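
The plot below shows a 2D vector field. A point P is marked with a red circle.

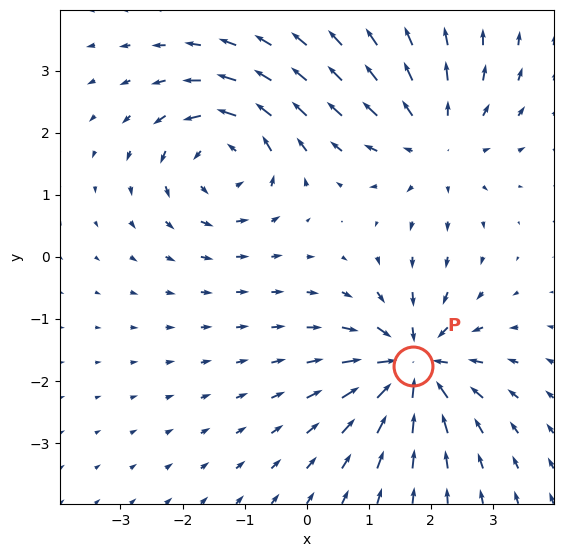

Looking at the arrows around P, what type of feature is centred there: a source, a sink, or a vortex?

sink

At P (1.7, -1.8) the arrows converge inward. Divergence about -5, curl ≈0 — negative divergence with near-zero curl is a sink.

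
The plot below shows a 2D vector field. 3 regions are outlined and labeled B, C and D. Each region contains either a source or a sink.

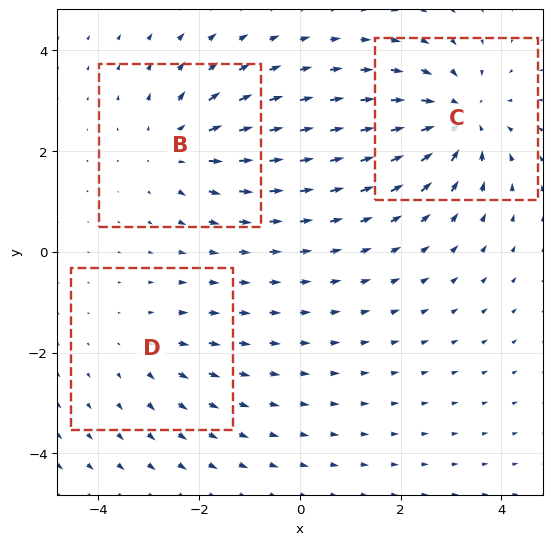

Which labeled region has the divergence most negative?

C

Divergence at each region's feature centre — B: about +3, C: about -5, D: about +2. Region C is most negative.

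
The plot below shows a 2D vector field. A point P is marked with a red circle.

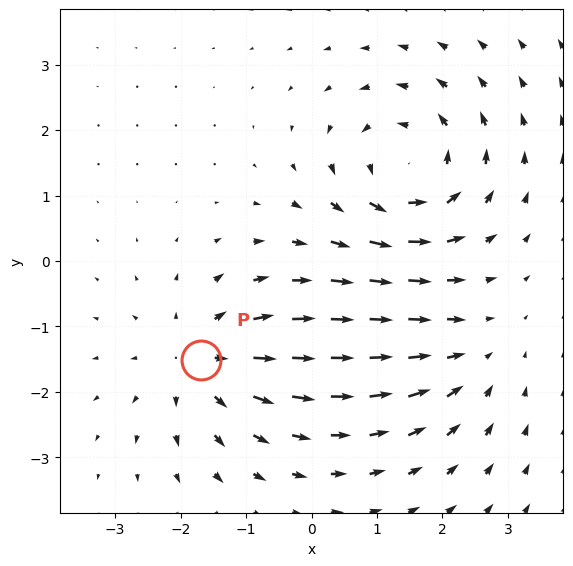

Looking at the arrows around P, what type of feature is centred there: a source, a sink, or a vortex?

At P (-1.7, -1.5) the arrows spread outward. Divergence about +4, curl ≈0 — positive divergence with near-zero curl is a source.

source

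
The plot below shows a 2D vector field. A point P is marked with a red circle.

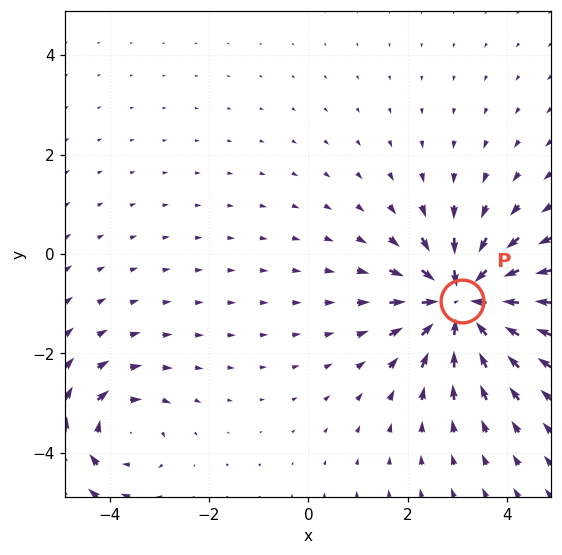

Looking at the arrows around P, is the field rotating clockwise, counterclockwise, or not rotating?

not rotating

Near P at (3.1, -1.0) the arrows show no circulation. The curl there is ≈0.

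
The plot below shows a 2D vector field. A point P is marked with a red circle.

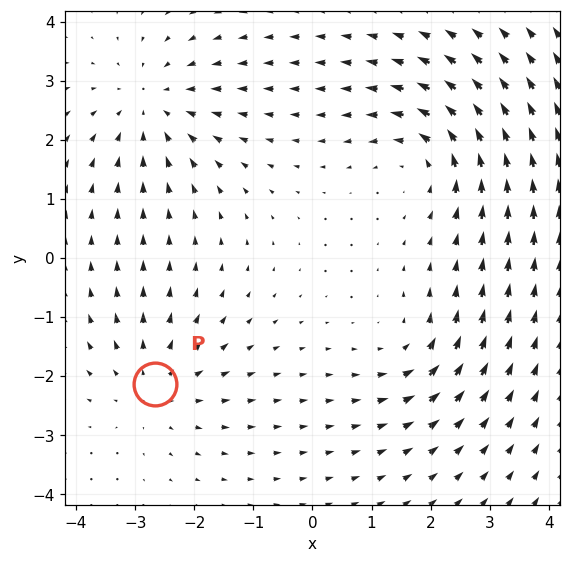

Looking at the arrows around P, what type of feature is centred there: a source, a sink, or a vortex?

source

At P (-2.7, -2.1) the arrows spread outward. Divergence about +3, curl ≈0 — positive divergence with near-zero curl is a source.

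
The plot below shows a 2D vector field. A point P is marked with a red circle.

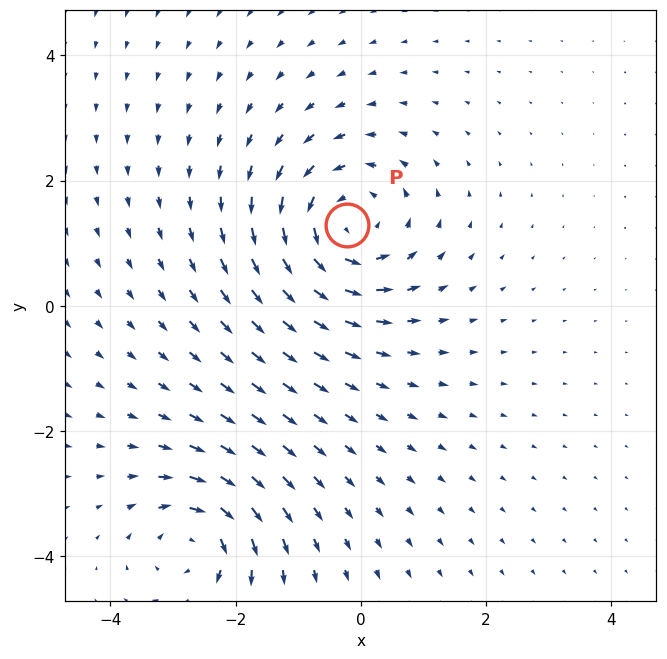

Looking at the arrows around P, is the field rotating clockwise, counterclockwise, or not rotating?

counterclockwise

Near P at (-0.2, 1.3) the arrows circulate counterclockwise. The curl (z-component) there is about +4; positive curl means counterclockwise rotation.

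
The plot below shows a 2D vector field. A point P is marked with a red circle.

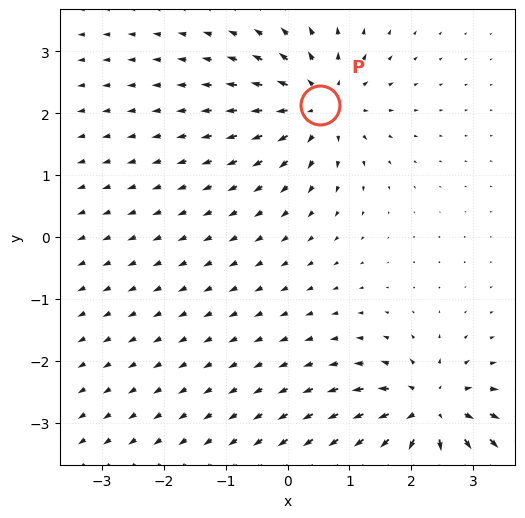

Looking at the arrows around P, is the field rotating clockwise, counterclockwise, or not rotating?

not rotating

Near P at (0.5, 2.1) the arrows show no circulation. The curl there is ≈0.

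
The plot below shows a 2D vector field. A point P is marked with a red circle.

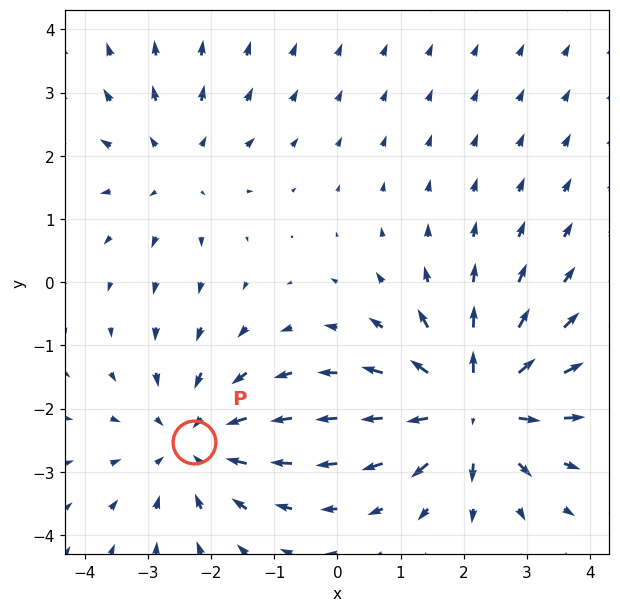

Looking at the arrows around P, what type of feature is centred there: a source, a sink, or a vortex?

At P (-2.3, -2.5) the arrows converge inward. Divergence about -3, curl ≈0 — negative divergence with near-zero curl is a sink.

sink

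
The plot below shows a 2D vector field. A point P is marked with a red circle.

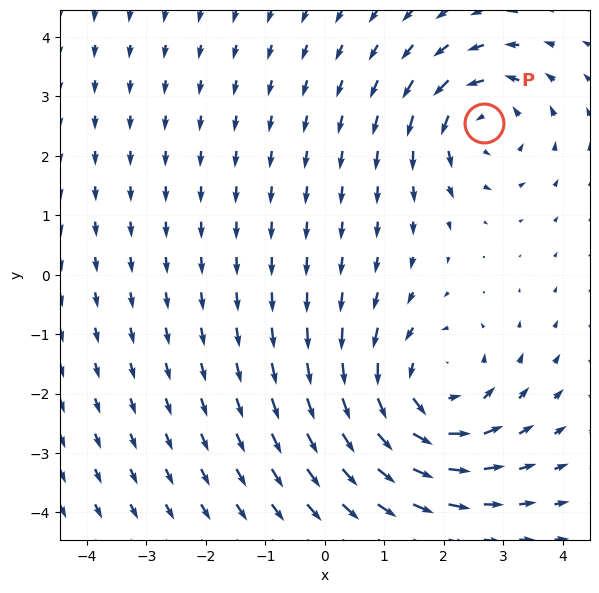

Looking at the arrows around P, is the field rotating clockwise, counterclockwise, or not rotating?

Near P at (2.7, 2.6) the arrows circulate counterclockwise. The curl (z-component) there is about +4; positive curl means counterclockwise rotation.

counterclockwise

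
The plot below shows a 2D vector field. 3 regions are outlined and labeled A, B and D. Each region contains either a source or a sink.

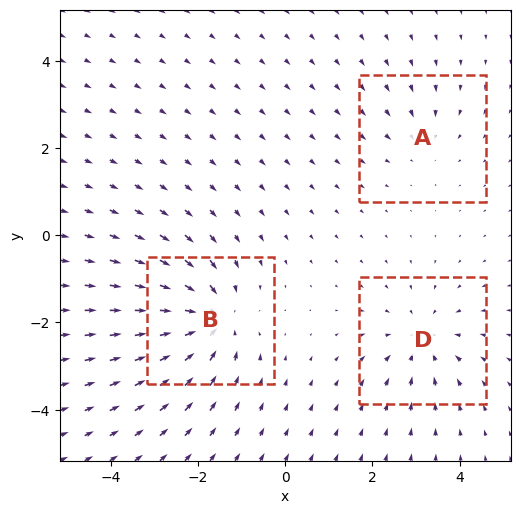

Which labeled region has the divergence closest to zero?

A

Divergence at each region's feature centre — A: about -2, B: about -5, D: about -3. Region A is closest to zero.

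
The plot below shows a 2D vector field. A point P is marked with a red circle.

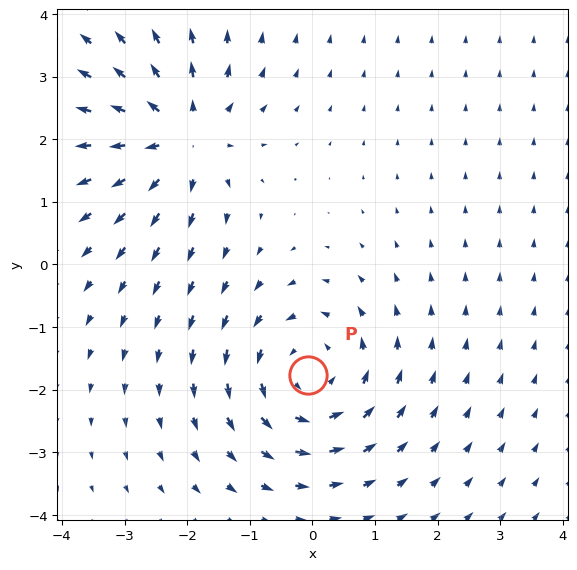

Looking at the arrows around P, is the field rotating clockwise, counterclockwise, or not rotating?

counterclockwise

Near P at (-0.1, -1.8) the arrows circulate counterclockwise. The curl (z-component) there is about +3; positive curl means counterclockwise rotation.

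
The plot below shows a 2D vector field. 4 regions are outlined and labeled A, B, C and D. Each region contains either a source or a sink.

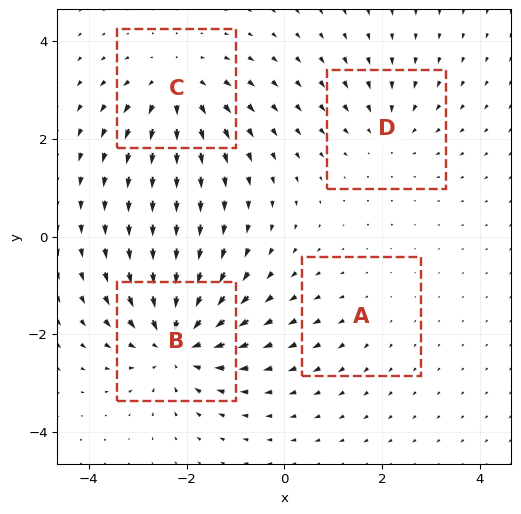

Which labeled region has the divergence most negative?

B

Divergence at each region's feature centre — A: about +2, B: about -6, C: about +5, D: about -3. Region B is most negative.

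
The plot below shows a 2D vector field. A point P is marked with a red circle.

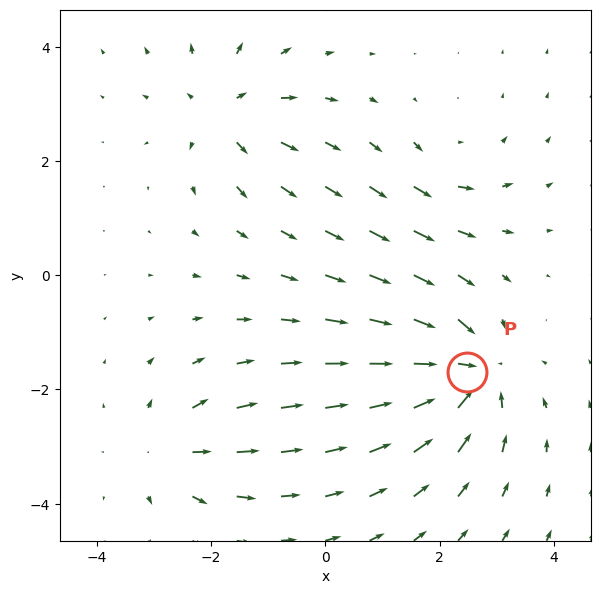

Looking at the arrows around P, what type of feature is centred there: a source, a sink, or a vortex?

At P (2.5, -1.7) the arrows converge inward. Divergence about -5, curl ≈0 — negative divergence with near-zero curl is a sink.

sink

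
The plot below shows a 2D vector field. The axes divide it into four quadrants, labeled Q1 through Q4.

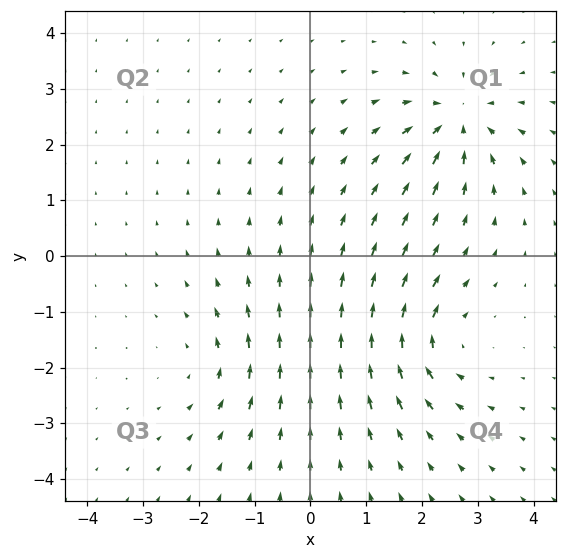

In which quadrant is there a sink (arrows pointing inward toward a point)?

The sink sits at approximately (2.6, 2.4), which lies in quadrant Q1. The divergence there is about -7, negative as expected for a sink.

Q1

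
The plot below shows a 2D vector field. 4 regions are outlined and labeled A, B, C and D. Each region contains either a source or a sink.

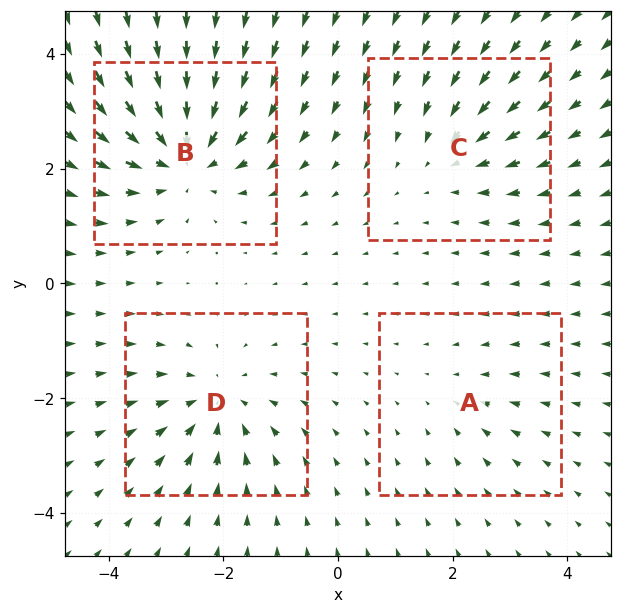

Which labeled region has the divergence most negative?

Divergence at each region's feature centre — A: about -2, B: about -6, C: about -3, D: about -4. Region B is most negative.

B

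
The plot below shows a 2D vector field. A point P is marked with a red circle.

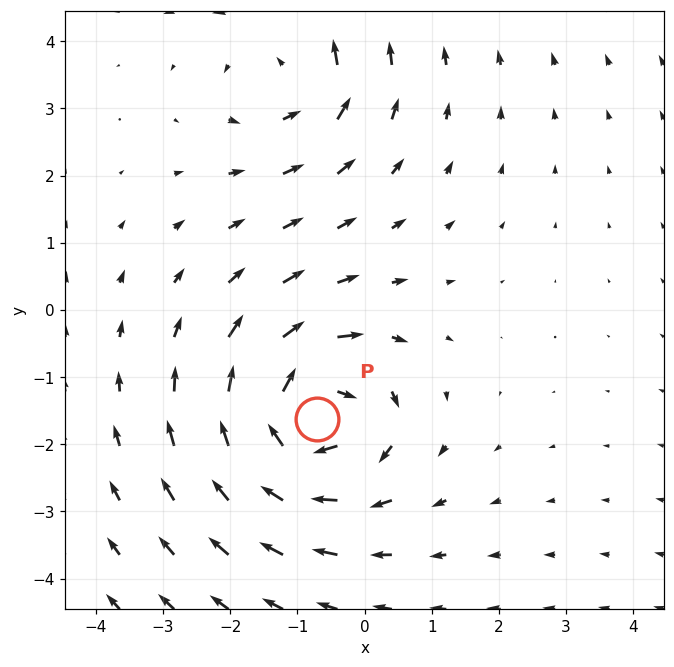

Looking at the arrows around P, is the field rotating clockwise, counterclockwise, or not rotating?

Near P at (-0.7, -1.6) the arrows circulate clockwise. The curl (z-component) there is about -5; negative curl means clockwise rotation.

clockwise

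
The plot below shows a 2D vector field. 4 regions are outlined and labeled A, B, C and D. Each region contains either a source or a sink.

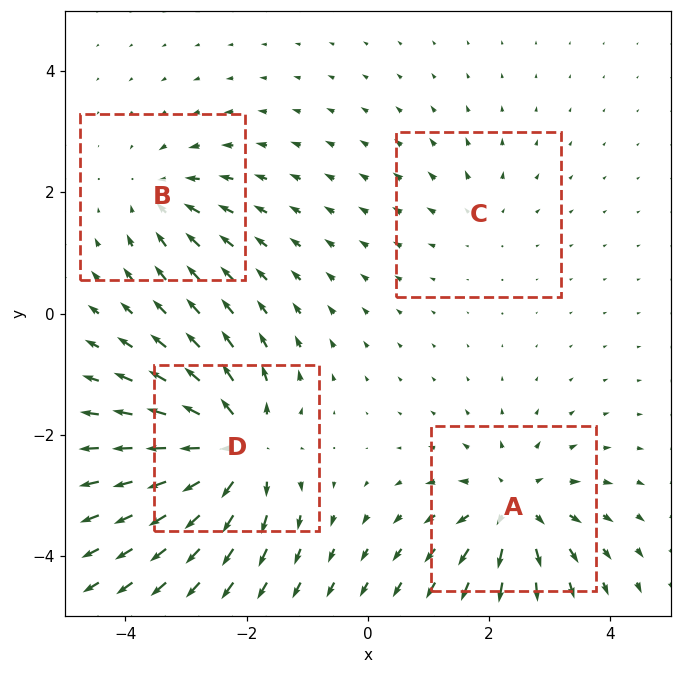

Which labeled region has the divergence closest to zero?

Divergence at each region's feature centre — A: about +6, B: about -4, C: about +2, D: about +8. Region C is closest to zero.

C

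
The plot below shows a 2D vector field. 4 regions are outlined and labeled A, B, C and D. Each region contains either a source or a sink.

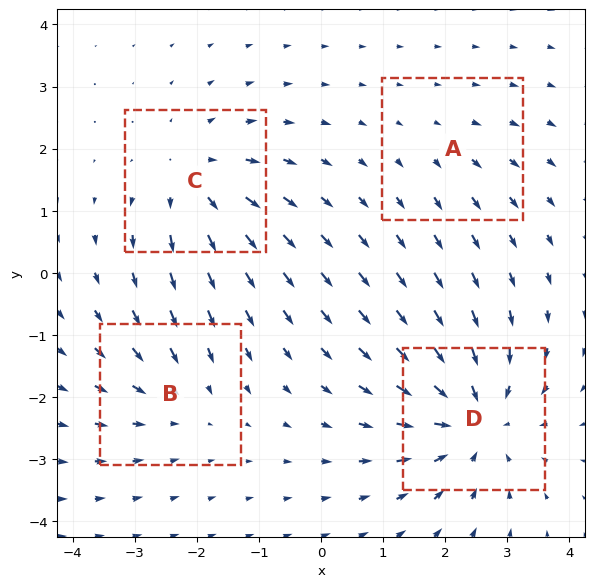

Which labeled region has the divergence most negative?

D

Divergence at each region's feature centre — A: about +2, B: about -3, C: about +4, D: about -6. Region D is most negative.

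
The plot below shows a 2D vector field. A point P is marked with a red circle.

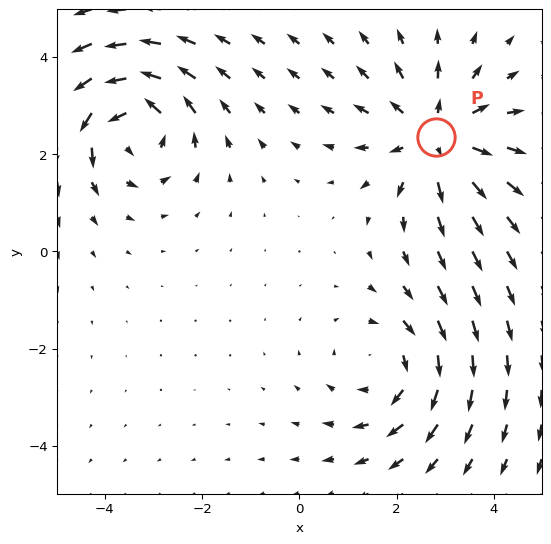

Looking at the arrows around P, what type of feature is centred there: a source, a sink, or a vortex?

At P (2.8, 2.3) the arrows spread outward. Divergence about +4, curl ≈0 — positive divergence with near-zero curl is a source.

source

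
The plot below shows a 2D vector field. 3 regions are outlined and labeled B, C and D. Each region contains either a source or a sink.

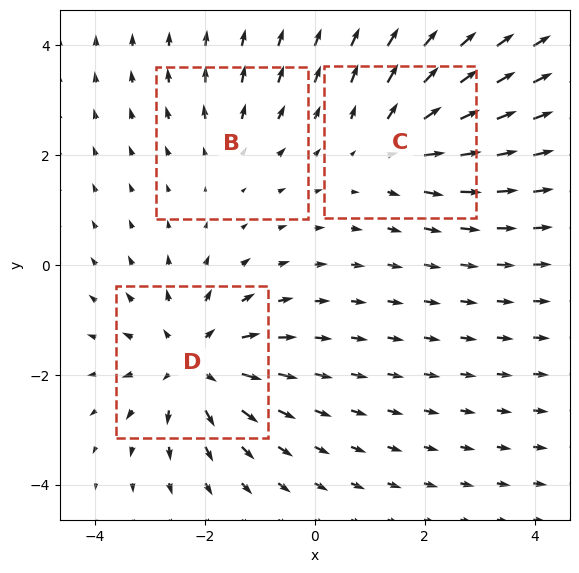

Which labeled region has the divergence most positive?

Divergence at each region's feature centre — B: about +2, C: about +3, D: about +5. Region D is most positive.

D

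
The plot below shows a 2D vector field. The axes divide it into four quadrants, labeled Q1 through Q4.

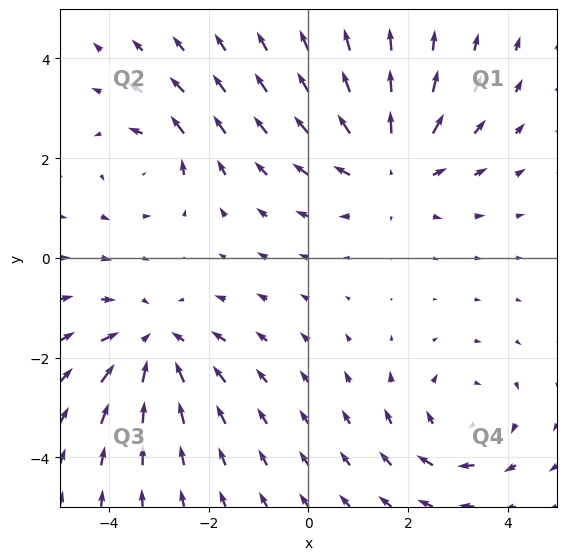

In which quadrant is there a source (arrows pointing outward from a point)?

Q1

The source sits at approximately (1.7, 1.8), which lies in quadrant Q1. The divergence there is about +4, positive as expected for a source.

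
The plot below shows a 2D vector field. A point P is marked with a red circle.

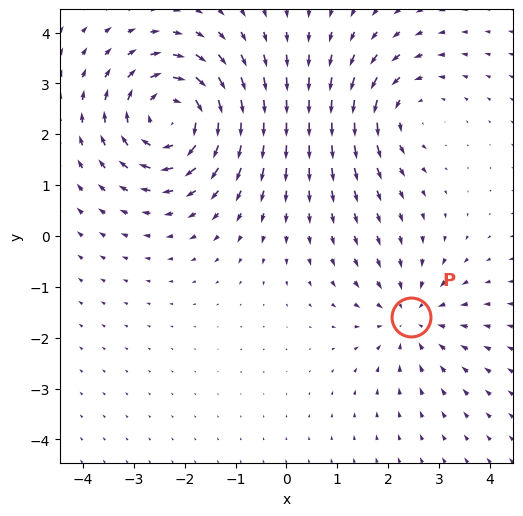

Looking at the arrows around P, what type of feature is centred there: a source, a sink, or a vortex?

At P (2.4, -1.6) the arrows converge inward. Divergence about -3, curl ≈0 — negative divergence with near-zero curl is a sink.

sink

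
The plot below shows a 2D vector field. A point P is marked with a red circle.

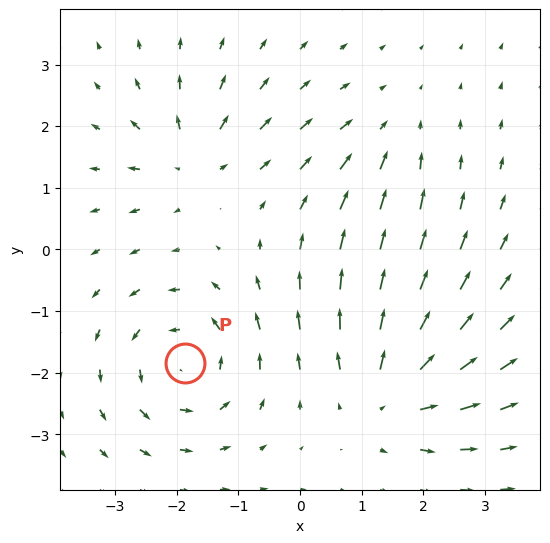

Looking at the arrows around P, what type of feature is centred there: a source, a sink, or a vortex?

At P (-1.9, -1.8) the arrows circulate counterclockwise. Divergence ≈0, curl about +5 — near-zero divergence with nonzero curl is a vortex.

vortex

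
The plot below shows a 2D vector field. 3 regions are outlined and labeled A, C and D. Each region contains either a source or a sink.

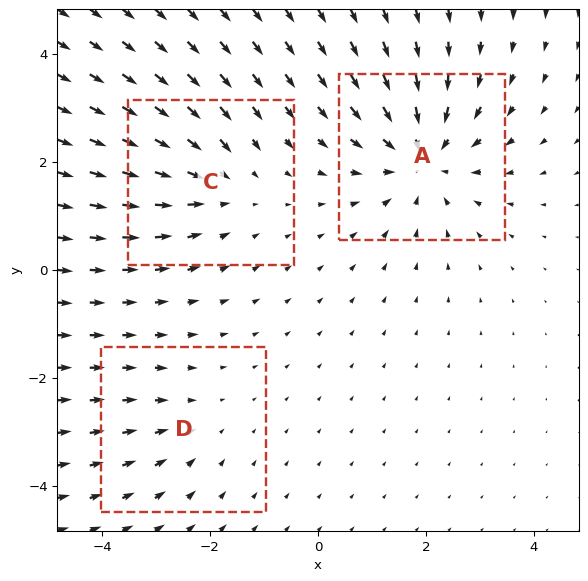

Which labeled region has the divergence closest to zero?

D

Divergence at each region's feature centre — A: about -4, C: about -3, D: about -2. Region D is closest to zero.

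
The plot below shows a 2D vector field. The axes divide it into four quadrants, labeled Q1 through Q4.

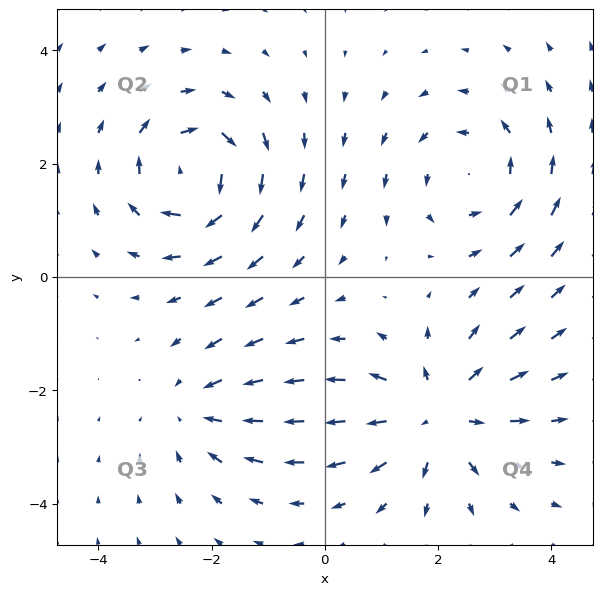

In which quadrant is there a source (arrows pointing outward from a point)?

The source sits at approximately (2.0, -2.4), which lies in quadrant Q4. The divergence there is about +4, positive as expected for a source.

Q4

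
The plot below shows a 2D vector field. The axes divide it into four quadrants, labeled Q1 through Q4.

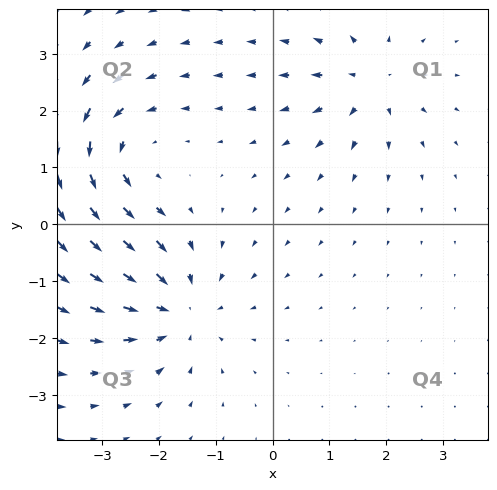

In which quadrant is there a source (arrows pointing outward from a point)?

Q1

The source sits at approximately (1.7, 2.5), which lies in quadrant Q1. The divergence there is about +4, positive as expected for a source.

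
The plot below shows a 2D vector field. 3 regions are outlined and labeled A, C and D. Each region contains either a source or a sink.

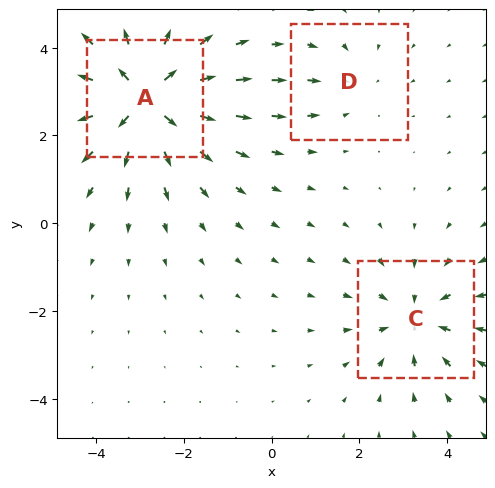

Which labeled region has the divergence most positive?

Divergence at each region's feature centre — A: about +5, C: about -3, D: about -2. Region A is most positive.

A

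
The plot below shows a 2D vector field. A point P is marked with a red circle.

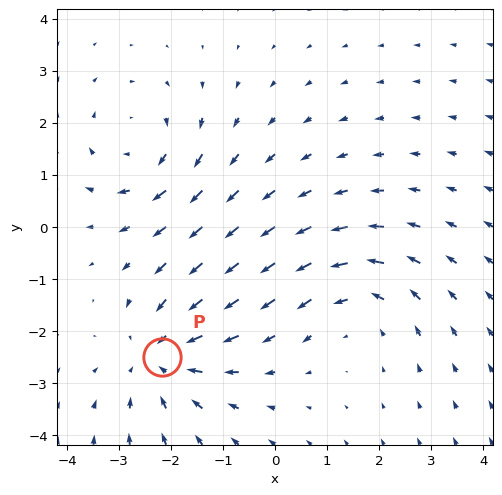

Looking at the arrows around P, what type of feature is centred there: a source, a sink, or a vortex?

sink

At P (-2.2, -2.5) the arrows converge inward. Divergence about -4, curl ≈0 — negative divergence with near-zero curl is a sink.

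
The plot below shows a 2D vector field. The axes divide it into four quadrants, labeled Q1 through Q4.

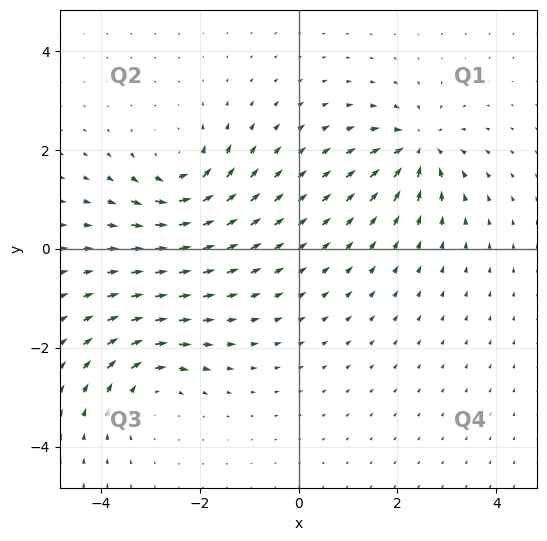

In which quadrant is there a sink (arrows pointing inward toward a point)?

The sink sits at approximately (2.4, 2.0), which lies in quadrant Q1. The divergence there is about -5, negative as expected for a sink.

Q1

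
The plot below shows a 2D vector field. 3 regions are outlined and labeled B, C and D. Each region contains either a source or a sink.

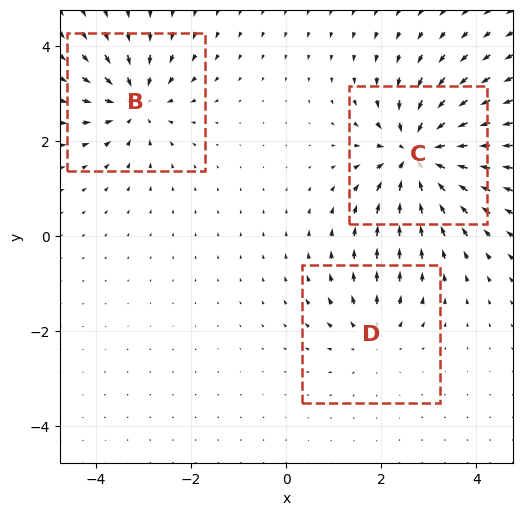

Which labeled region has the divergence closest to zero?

Divergence at each region's feature centre — B: about -4, C: about -6, D: about +2. Region D is closest to zero.

D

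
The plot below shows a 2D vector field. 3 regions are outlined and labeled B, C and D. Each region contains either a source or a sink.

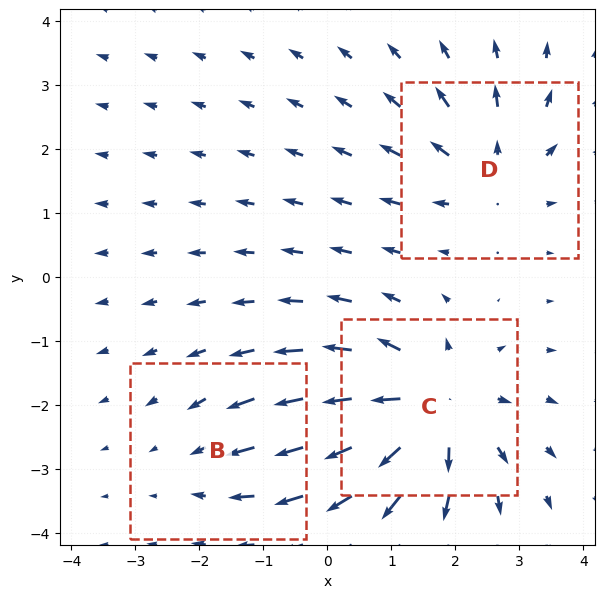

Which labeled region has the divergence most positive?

Divergence at each region's feature centre — B: about -2, C: about +5, D: about +3. Region C is most positive.

C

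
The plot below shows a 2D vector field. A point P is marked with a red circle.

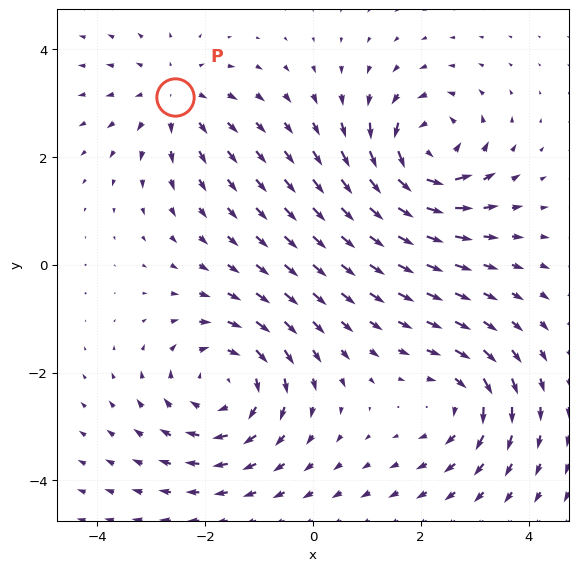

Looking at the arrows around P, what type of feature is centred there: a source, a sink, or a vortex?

At P (-2.6, 3.1) the arrows spread outward. Divergence about +3, curl ≈0 — positive divergence with near-zero curl is a source.

source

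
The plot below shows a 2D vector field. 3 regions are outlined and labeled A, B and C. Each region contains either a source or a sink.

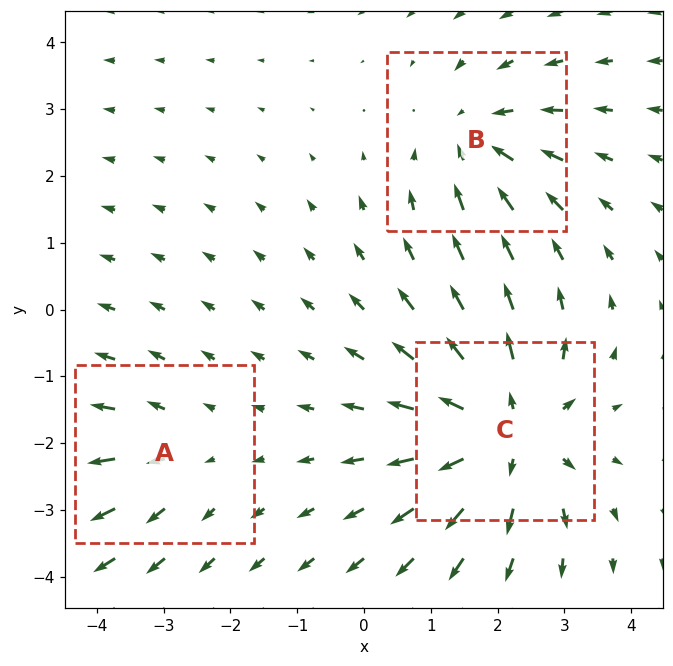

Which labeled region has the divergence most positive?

C

Divergence at each region's feature centre — A: about +2, B: about -3, C: about +4. Region C is most positive.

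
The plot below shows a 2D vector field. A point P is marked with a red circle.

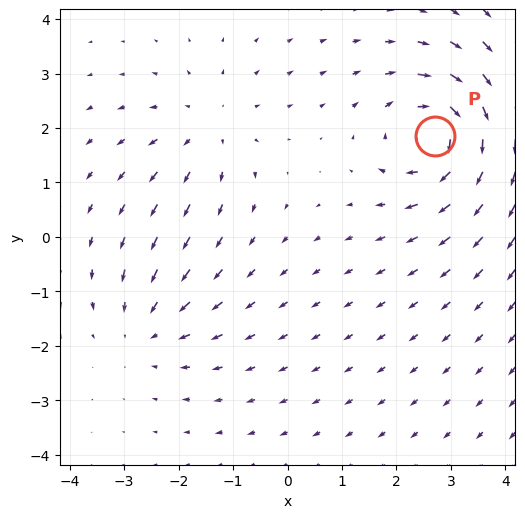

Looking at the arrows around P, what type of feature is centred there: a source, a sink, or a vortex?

At P (2.7, 1.9) the arrows circulate clockwise. Divergence ≈0, curl about -5 — near-zero divergence with nonzero curl is a vortex.

vortex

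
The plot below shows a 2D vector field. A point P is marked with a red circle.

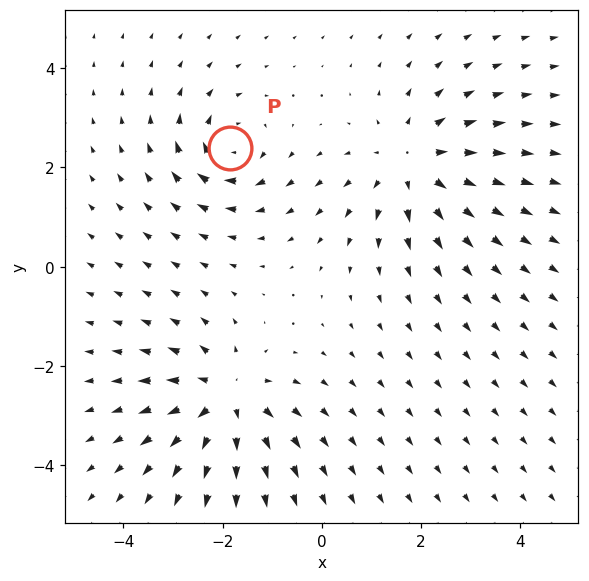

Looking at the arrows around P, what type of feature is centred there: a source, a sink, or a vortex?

At P (-1.8, 2.4) the arrows circulate clockwise. Divergence ≈0, curl about -5 — near-zero divergence with nonzero curl is a vortex.

vortex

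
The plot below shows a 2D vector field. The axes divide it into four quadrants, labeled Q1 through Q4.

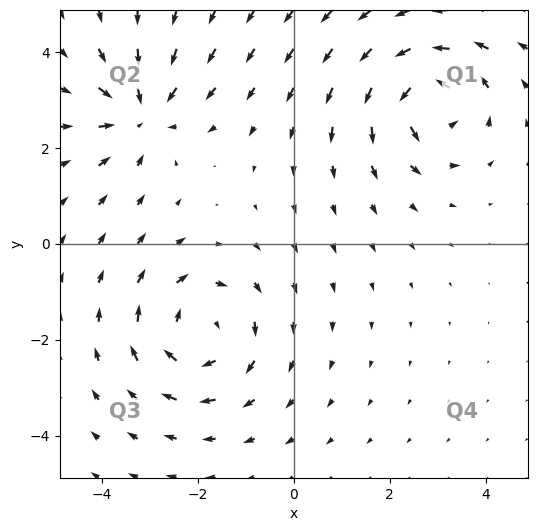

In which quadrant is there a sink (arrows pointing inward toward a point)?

Q2

The sink sits at approximately (-3.2, 2.7), which lies in quadrant Q2. The divergence there is about -3, negative as expected for a sink.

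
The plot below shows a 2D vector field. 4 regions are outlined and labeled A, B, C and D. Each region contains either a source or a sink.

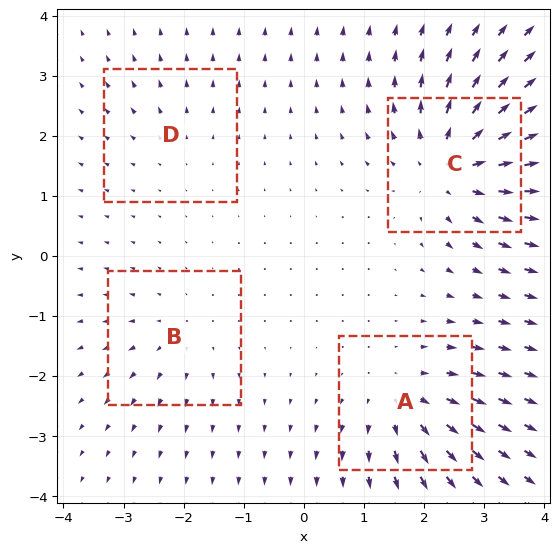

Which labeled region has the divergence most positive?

C

Divergence at each region's feature centre — A: about +5, B: about +3, C: about +7, D: about +2. Region C is most positive.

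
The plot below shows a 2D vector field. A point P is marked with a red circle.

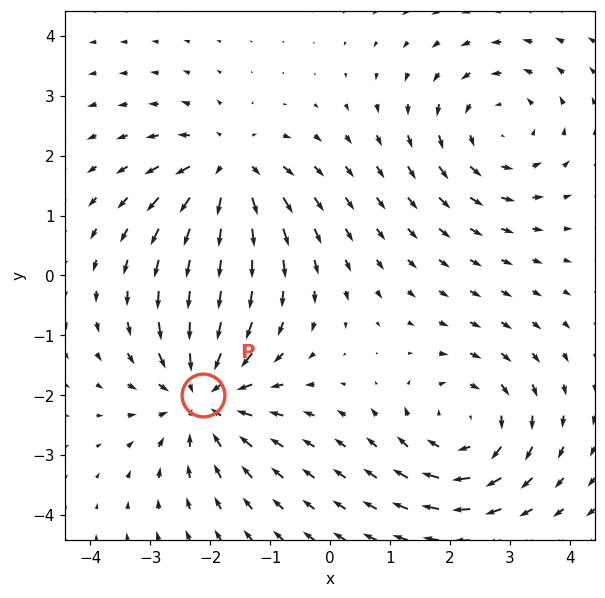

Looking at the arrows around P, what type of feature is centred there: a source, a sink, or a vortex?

At P (-2.1, -2.0) the arrows converge inward. Divergence about -5, curl ≈0 — negative divergence with near-zero curl is a sink.

sink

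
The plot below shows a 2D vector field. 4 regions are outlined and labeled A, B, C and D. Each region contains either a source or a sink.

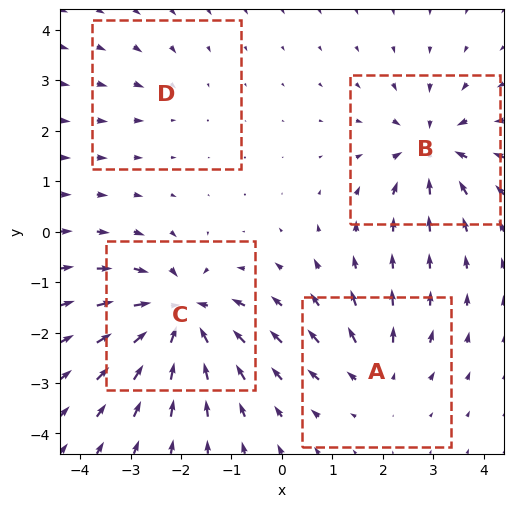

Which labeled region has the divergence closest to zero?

Divergence at each region's feature centre — A: about +4, B: about -6, C: about -8, D: about -2. Region D is closest to zero.

D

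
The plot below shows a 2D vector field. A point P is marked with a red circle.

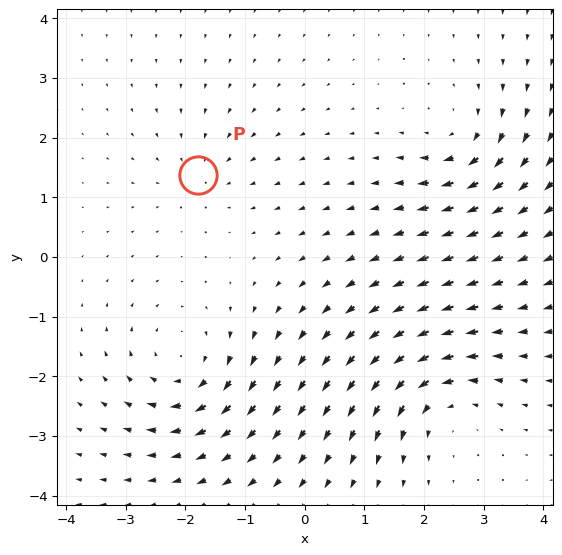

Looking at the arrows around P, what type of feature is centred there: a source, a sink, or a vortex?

At P (-1.8, 1.4) the arrows converge inward. Divergence about -3, curl ≈0 — negative divergence with near-zero curl is a sink.

sink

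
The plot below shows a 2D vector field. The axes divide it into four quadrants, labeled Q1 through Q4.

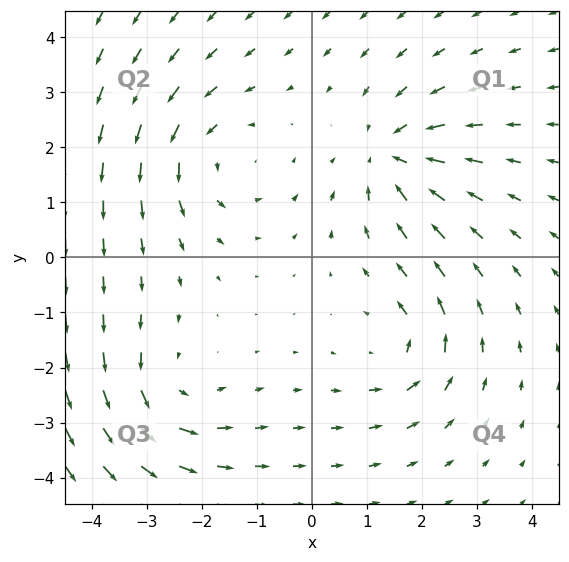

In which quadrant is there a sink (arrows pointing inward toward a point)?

The sink sits at approximately (1.5, 1.8), which lies in quadrant Q1. The divergence there is about -5, negative as expected for a sink.

Q1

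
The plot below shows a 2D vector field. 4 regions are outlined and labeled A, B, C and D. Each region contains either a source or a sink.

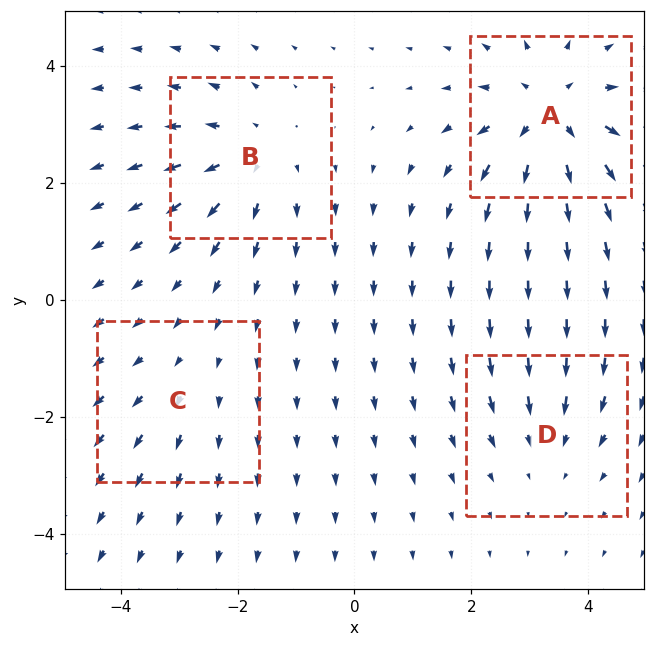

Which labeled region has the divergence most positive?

A

Divergence at each region's feature centre — A: about +6, B: about +4, C: about +2, D: about -3. Region A is most positive.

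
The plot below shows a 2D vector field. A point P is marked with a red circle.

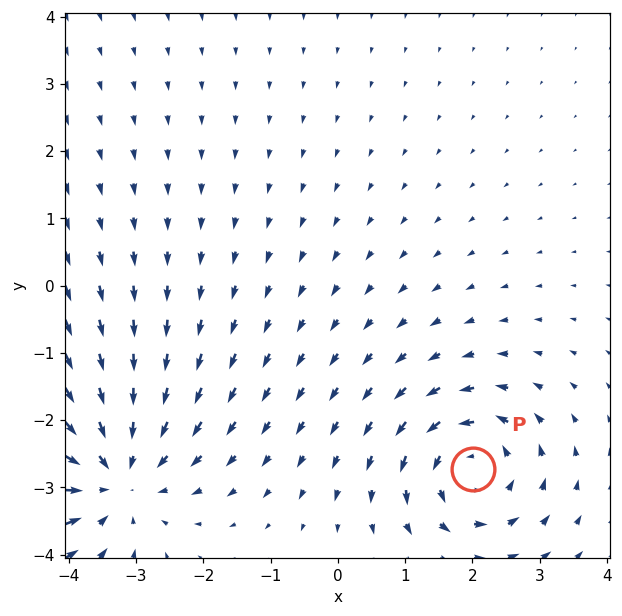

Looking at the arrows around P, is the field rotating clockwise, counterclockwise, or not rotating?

Near P at (2.0, -2.7) the arrows circulate counterclockwise. The curl (z-component) there is about +4; positive curl means counterclockwise rotation.

counterclockwise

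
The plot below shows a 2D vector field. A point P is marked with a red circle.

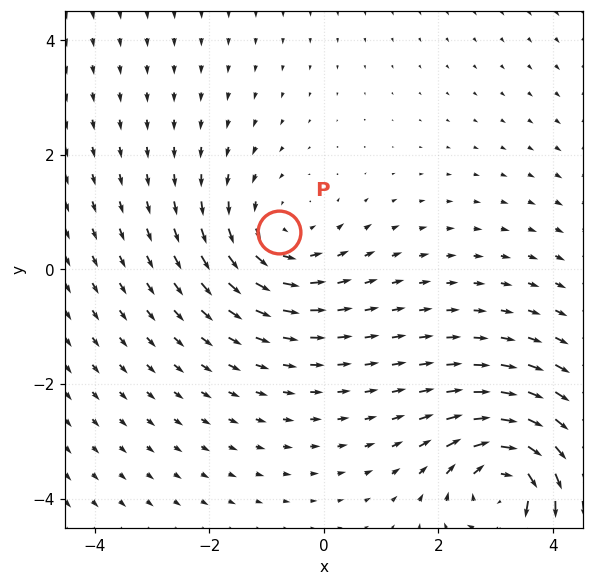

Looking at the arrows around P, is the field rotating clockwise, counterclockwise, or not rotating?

Near P at (-0.8, 0.7) the arrows circulate counterclockwise. The curl (z-component) there is about +2; positive curl means counterclockwise rotation.

counterclockwise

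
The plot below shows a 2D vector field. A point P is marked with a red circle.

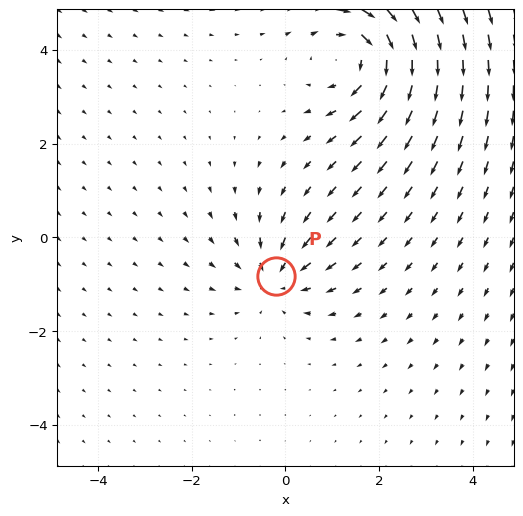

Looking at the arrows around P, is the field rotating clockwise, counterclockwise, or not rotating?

Near P at (-0.2, -0.8) the arrows show no circulation. The curl there is ≈0.

not rotating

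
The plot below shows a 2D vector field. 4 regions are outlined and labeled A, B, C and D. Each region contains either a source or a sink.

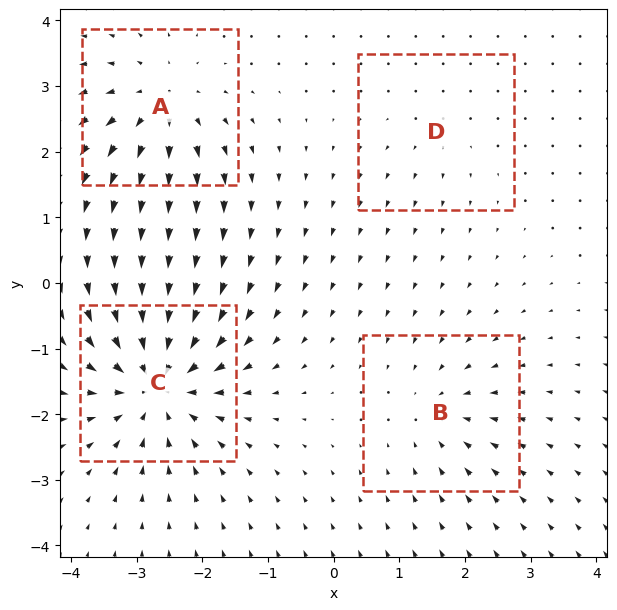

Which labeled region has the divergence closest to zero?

Divergence at each region's feature centre — A: about +6, B: about -4, C: about -8, D: about +2. Region D is closest to zero.

D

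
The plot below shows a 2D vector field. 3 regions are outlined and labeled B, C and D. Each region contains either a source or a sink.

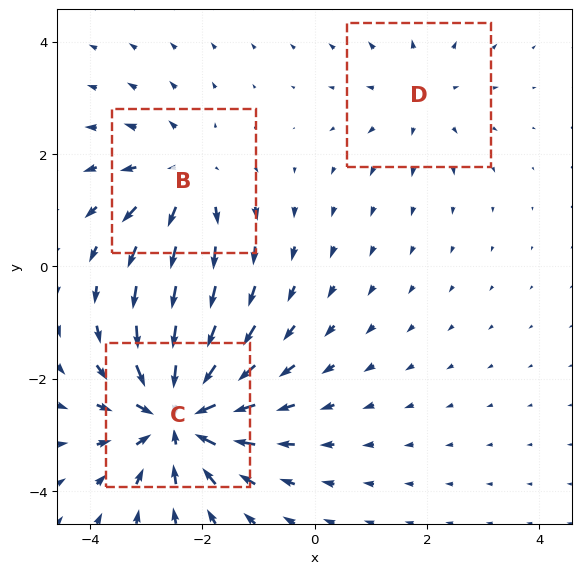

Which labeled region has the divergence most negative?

Divergence at each region's feature centre — B: about +3, C: about -5, D: about +2. Region C is most negative.

C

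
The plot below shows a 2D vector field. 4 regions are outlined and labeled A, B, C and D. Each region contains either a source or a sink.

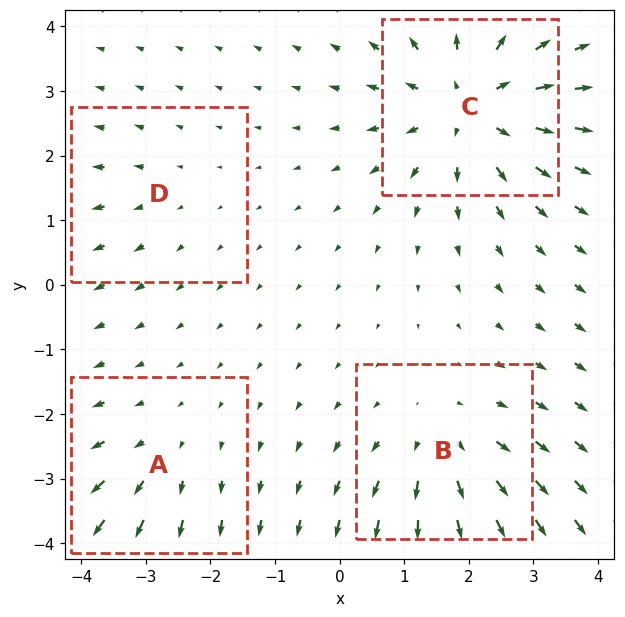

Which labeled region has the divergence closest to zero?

Divergence at each region's feature centre — A: about +3, B: about +4, C: about +7, D: about +2. Region D is closest to zero.

D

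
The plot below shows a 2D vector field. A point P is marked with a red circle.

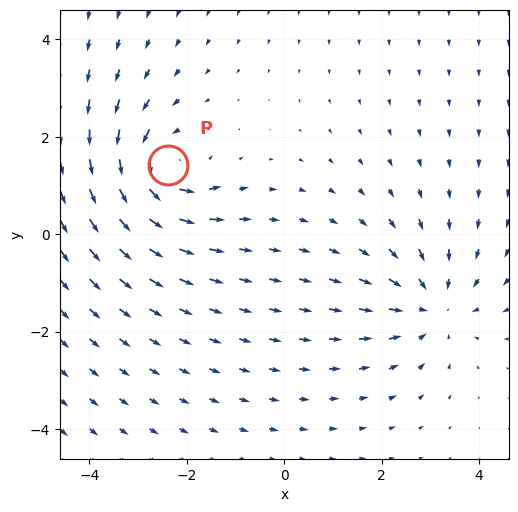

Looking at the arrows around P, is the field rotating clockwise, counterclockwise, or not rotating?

Near P at (-2.4, 1.4) the arrows circulate counterclockwise. The curl (z-component) there is about +5; positive curl means counterclockwise rotation.

counterclockwise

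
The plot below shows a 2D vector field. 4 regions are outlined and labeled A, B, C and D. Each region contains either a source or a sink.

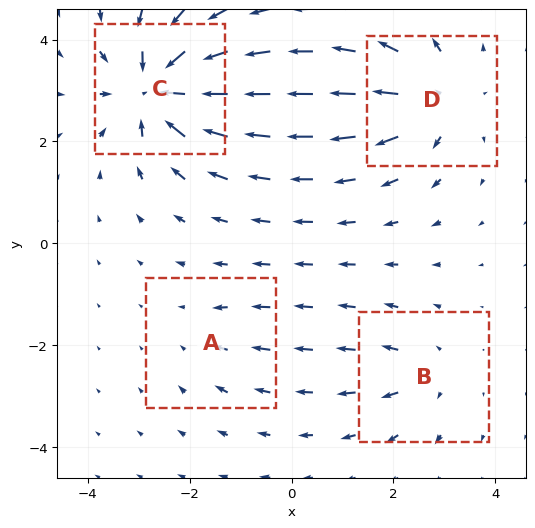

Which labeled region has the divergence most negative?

C

Divergence at each region's feature centre — A: about -2, B: about +4, C: about -9, D: about +6. Region C is most negative.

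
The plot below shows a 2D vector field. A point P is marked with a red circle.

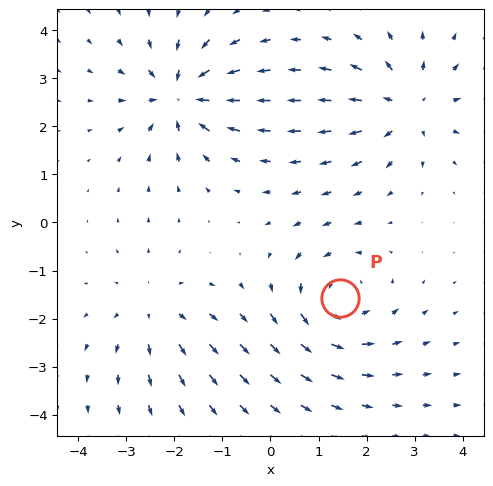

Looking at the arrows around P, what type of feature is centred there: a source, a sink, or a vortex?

At P (1.4, -1.6) the arrows circulate counterclockwise. Divergence ≈0, curl about +5 — near-zero divergence with nonzero curl is a vortex.

vortex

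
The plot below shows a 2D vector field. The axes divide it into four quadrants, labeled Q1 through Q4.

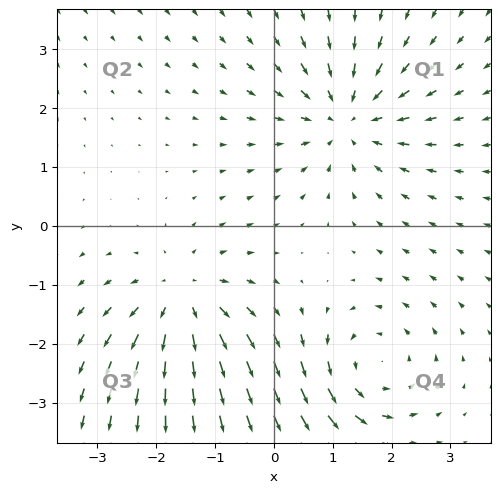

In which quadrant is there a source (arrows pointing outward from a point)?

Q3

The source sits at approximately (-1.5, -1.2), which lies in quadrant Q3. The divergence there is about +4, positive as expected for a source.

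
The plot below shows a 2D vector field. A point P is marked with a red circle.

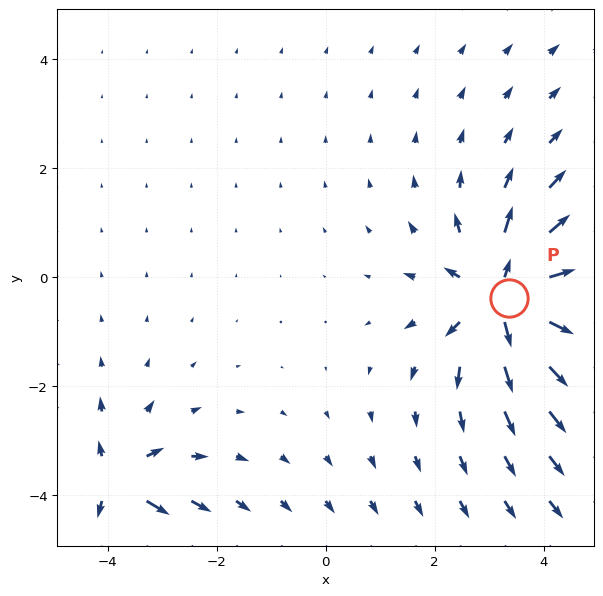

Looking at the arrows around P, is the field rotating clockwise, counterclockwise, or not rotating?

Near P at (3.4, -0.4) the arrows show no circulation. The curl there is ≈0.

not rotating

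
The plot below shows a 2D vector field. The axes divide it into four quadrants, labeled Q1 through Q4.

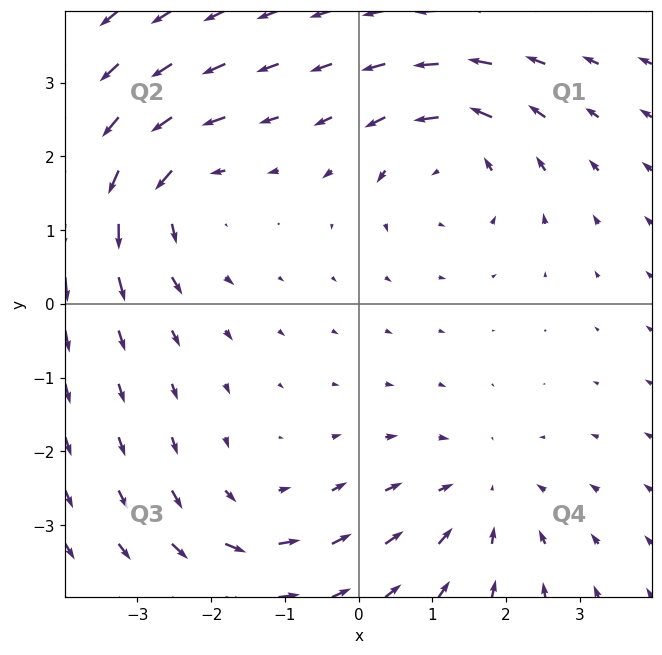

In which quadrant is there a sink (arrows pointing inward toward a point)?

The sink sits at approximately (1.7, -2.6), which lies in quadrant Q4. The divergence there is about -3, negative as expected for a sink.

Q4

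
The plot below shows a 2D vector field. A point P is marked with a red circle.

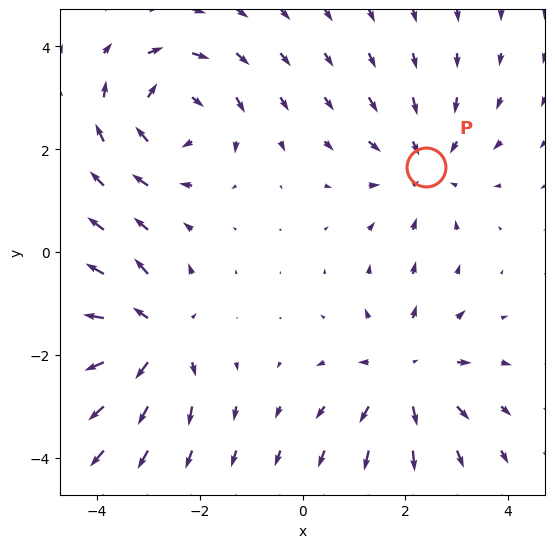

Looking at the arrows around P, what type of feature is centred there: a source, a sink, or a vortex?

sink

At P (2.4, 1.7) the arrows converge inward. Divergence about -2, curl ≈0 — negative divergence with near-zero curl is a sink.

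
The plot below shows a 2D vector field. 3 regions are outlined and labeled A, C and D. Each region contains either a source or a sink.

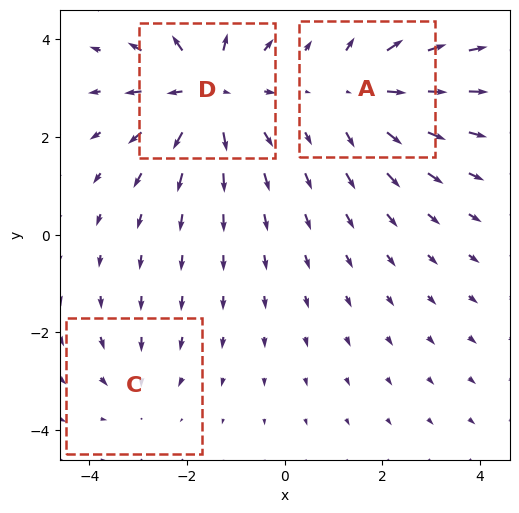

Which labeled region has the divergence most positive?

D

Divergence at each region's feature centre — A: about +3, C: about -2, D: about +5. Region D is most positive.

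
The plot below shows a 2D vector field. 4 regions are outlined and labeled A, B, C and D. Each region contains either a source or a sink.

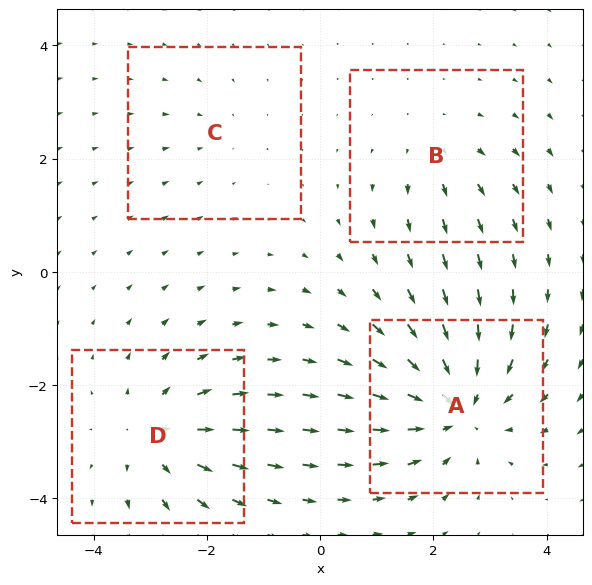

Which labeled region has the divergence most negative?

Divergence at each region's feature centre — A: about -7, B: about +3, C: about -2, D: about +5. Region A is most negative.

A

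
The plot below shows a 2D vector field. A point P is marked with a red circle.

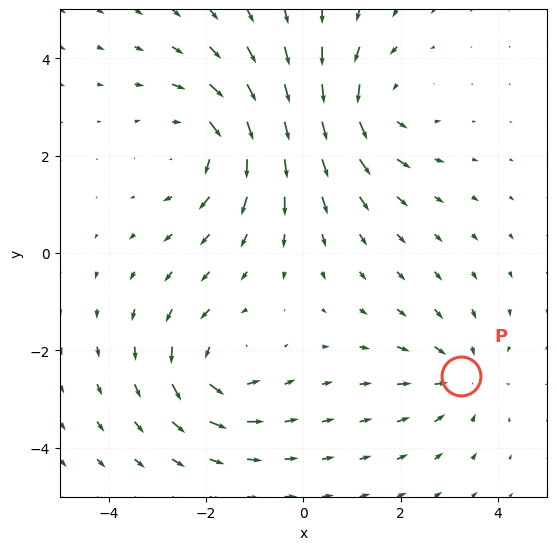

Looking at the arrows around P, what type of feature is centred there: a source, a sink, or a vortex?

sink

At P (3.2, -2.5) the arrows converge inward. Divergence about -3, curl ≈0 — negative divergence with near-zero curl is a sink.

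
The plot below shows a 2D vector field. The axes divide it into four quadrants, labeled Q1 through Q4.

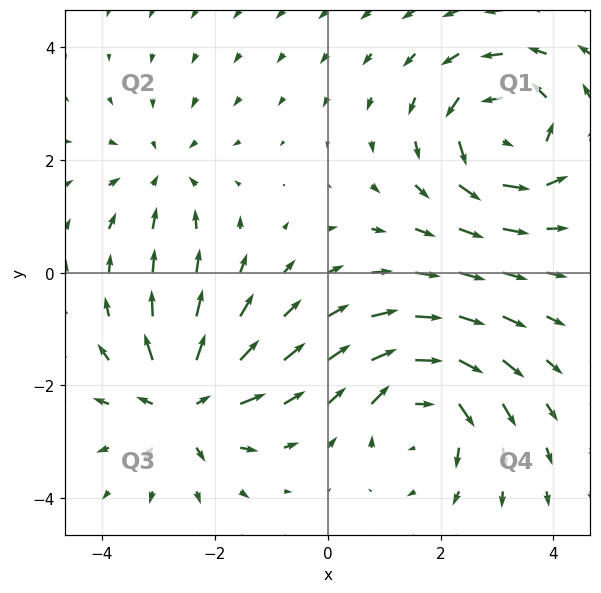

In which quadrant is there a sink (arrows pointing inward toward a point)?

Q2

The sink sits at approximately (-2.9, 1.7), which lies in quadrant Q2. The divergence there is about -3, negative as expected for a sink.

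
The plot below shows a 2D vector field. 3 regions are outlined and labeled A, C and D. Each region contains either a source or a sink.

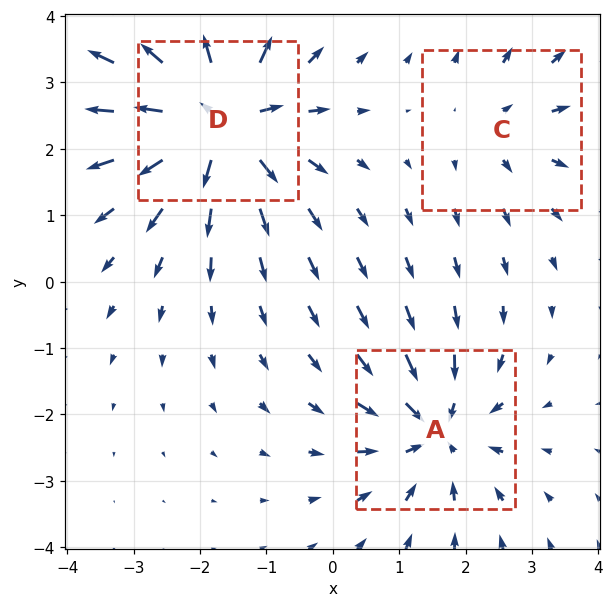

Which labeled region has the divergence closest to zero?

C

Divergence at each region's feature centre — A: about -4, C: about +2, D: about +5. Region C is closest to zero.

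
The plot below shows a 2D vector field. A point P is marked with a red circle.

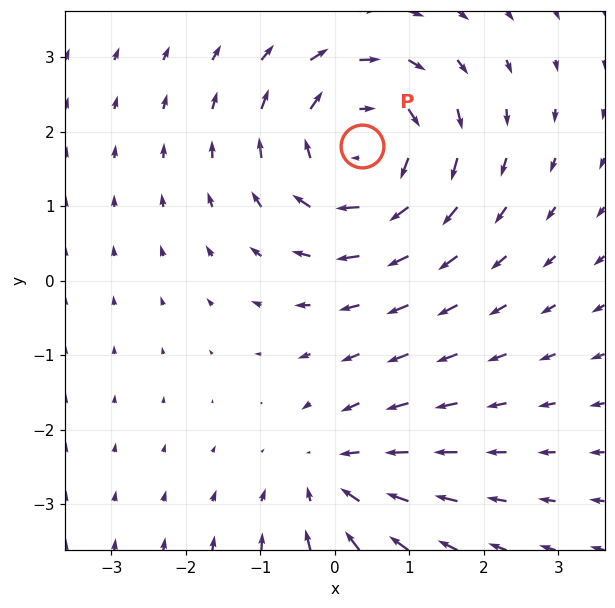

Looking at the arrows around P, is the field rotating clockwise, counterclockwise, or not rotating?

clockwise

Near P at (0.4, 1.8) the arrows circulate clockwise. The curl (z-component) there is about -4; negative curl means clockwise rotation.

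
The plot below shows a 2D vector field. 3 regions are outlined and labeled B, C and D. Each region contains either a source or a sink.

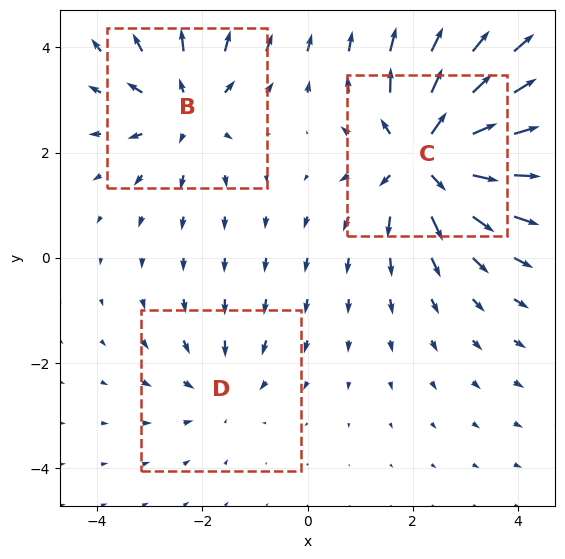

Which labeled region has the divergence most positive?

Divergence at each region's feature centre — B: about +3, C: about +5, D: about -2. Region C is most positive.

C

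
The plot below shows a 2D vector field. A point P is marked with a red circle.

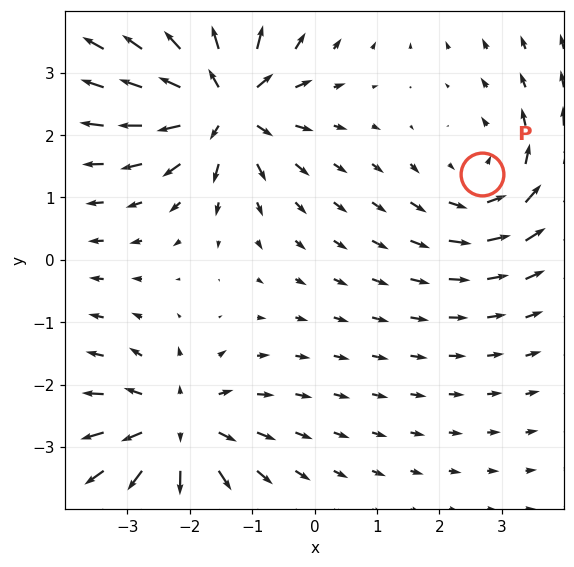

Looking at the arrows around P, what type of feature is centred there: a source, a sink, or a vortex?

At P (2.7, 1.4) the arrows circulate counterclockwise. Divergence ≈0, curl about +3 — near-zero divergence with nonzero curl is a vortex.

vortex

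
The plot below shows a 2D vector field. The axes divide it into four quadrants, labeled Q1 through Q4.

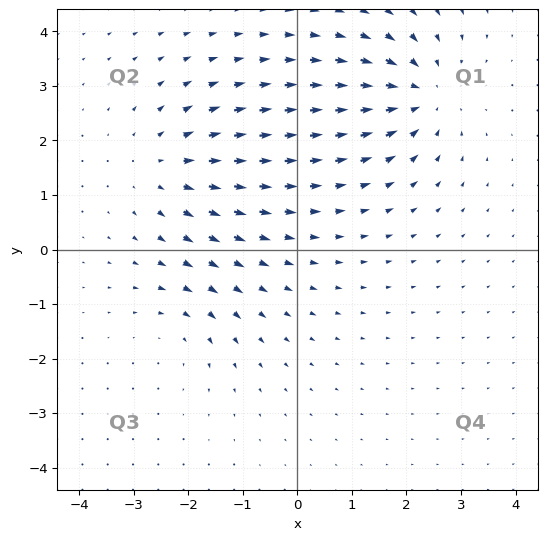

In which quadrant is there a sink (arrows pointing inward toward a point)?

The sink sits at approximately (2.3, 2.8), which lies in quadrant Q1. The divergence there is about -5, negative as expected for a sink.

Q1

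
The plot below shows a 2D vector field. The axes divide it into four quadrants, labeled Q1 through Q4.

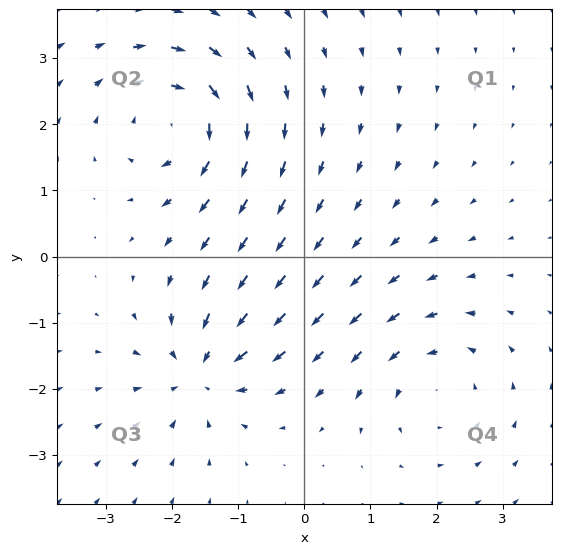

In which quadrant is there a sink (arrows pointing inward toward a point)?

The sink sits at approximately (-1.6, -1.7), which lies in quadrant Q3. The divergence there is about -5, negative as expected for a sink.

Q3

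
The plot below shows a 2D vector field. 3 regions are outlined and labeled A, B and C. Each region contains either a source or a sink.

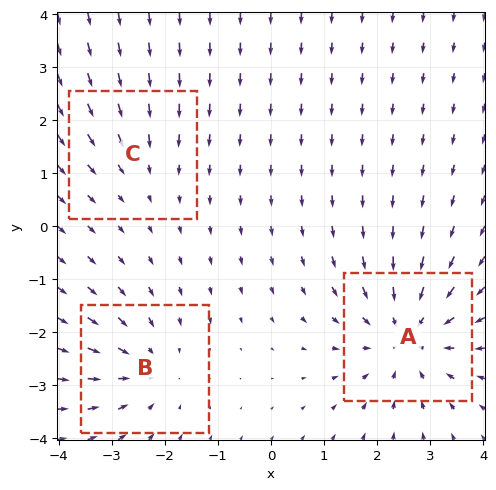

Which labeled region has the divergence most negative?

A

Divergence at each region's feature centre — A: about -4, B: about -3, C: about -2. Region A is most negative.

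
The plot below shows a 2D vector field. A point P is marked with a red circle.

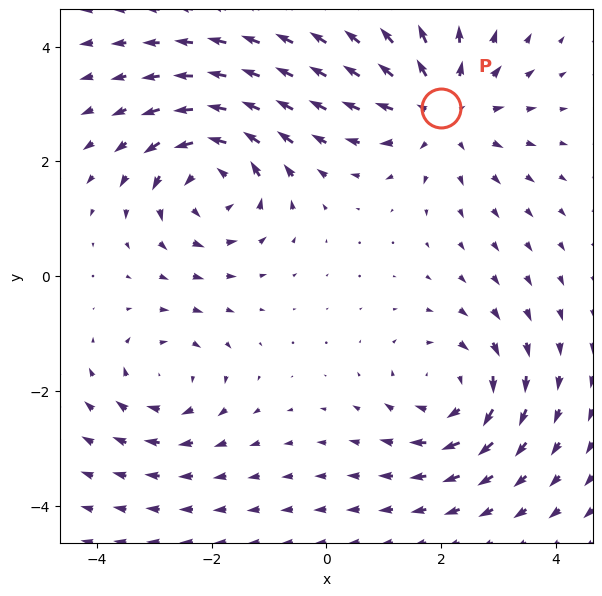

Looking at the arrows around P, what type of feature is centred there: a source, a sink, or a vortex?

At P (2.0, 2.9) the arrows spread outward. Divergence about +4, curl ≈0 — positive divergence with near-zero curl is a source.

source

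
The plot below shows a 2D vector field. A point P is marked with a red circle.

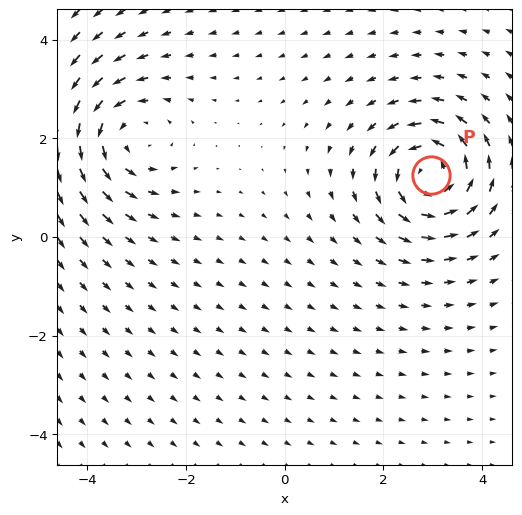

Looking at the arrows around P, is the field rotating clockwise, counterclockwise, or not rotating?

counterclockwise

Near P at (3.0, 1.3) the arrows circulate counterclockwise. The curl (z-component) there is about +6; positive curl means counterclockwise rotation.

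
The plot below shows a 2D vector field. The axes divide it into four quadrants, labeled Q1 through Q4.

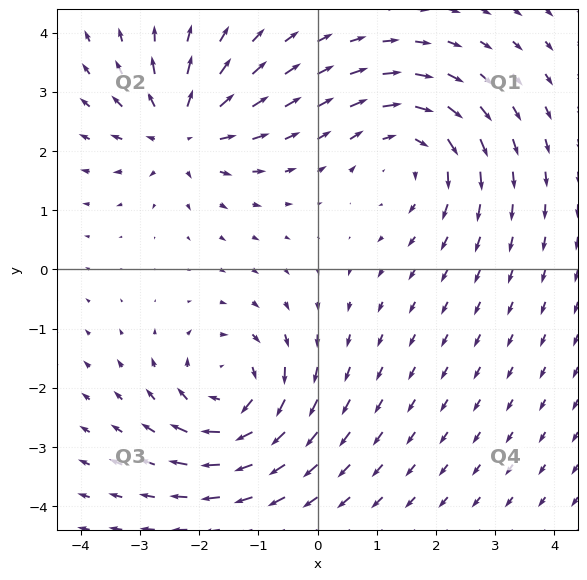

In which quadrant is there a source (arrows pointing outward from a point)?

Q2

The source sits at approximately (-2.3, 2.3), which lies in quadrant Q2. The divergence there is about +5, positive as expected for a source.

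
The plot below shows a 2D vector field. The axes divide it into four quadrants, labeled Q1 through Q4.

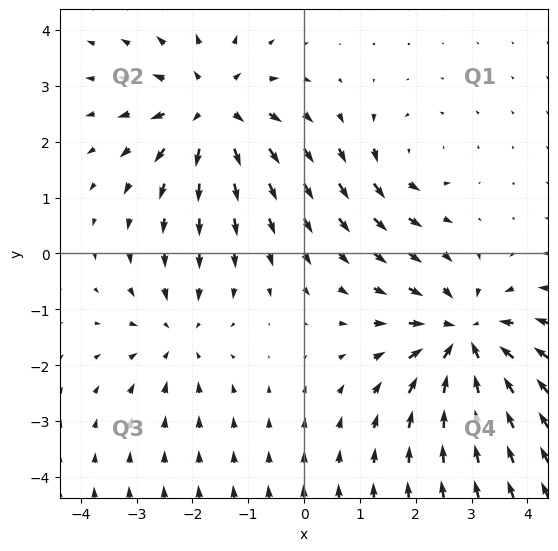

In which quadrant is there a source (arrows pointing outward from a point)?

The source sits at approximately (-1.7, 2.6), which lies in quadrant Q2. The divergence there is about +5, positive as expected for a source.

Q2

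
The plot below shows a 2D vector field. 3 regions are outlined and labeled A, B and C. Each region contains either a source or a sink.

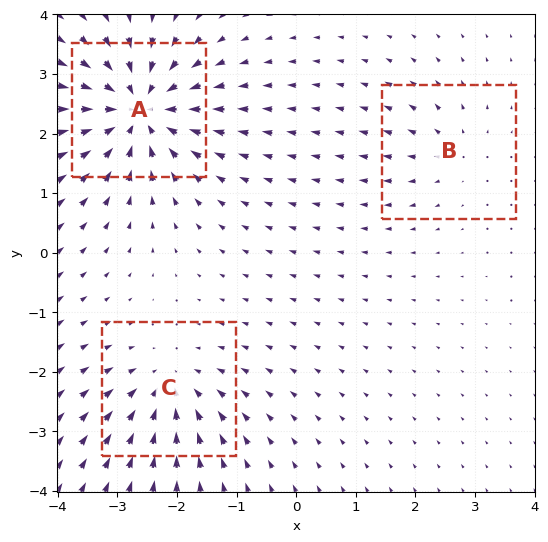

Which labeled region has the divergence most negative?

A

Divergence at each region's feature centre — A: about -6, B: about +2, C: about -4. Region A is most negative.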